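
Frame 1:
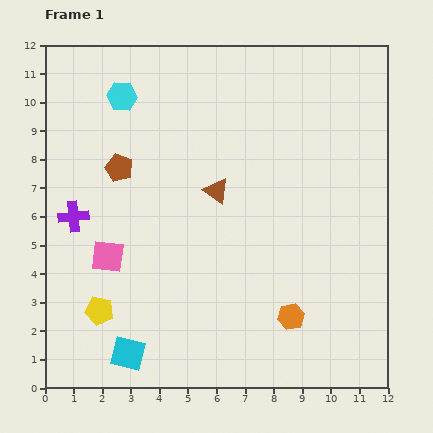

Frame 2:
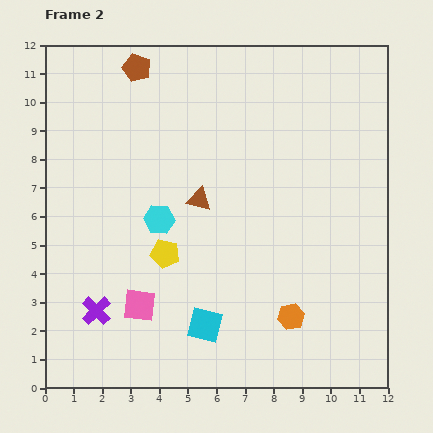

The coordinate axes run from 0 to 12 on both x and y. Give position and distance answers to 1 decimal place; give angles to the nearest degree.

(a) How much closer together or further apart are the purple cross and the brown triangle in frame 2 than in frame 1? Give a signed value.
+0.2

Distance in frame 1: 5.1. Distance in frame 2: 5.3.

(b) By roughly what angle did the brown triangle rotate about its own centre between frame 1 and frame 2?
21° counter-clockwise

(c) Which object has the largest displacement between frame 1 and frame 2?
the cyan hexagon

(moved 4.5; next 3.6)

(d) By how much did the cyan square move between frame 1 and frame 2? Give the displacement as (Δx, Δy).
(2.7, 1.0)

The cyan square was at (2.9, 1.2) in frame 1 and (5.6, 2.2) in frame 2.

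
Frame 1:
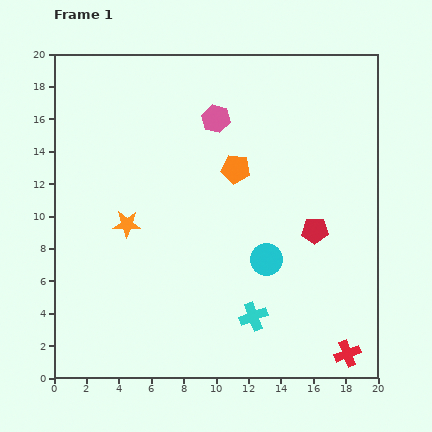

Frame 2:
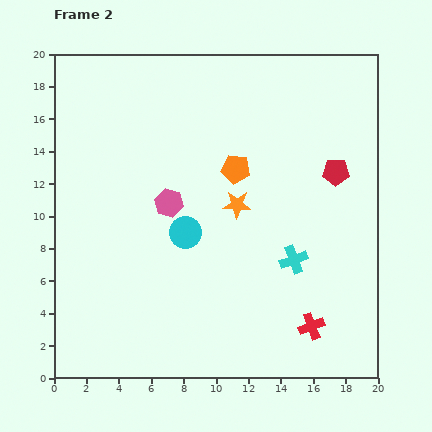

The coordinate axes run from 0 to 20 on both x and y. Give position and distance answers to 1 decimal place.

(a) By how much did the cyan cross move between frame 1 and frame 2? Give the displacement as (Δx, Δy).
(2.5, 3.5)

The cyan cross was at (12.3, 3.8) in frame 1 and (14.8, 7.3) in frame 2.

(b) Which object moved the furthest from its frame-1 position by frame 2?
the orange star

(moved 6.9; next 6.0)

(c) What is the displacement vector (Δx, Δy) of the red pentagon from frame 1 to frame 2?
(1.3, 3.6)

The red pentagon was at (16.1, 9.1) in frame 1 and (17.4, 12.7) in frame 2.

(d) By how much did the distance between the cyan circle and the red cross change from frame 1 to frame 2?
+2.0

Distance in frame 1: 7.7. Distance in frame 2: 9.7.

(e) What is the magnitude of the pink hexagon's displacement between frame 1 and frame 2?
6.0

The pink hexagon moved from (10.0, 16.0) to (7.1, 10.8), a distance of √(2.9² + 5.2²) ≈ 6.0.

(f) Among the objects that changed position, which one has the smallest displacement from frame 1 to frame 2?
the red cross

(moved 2.8)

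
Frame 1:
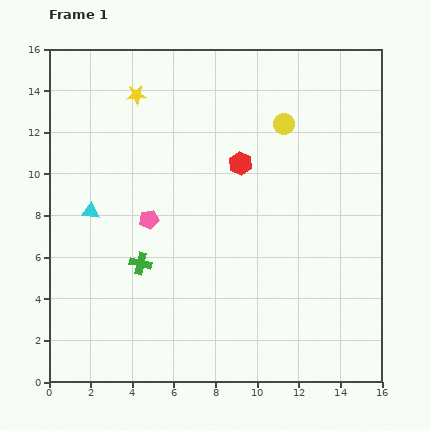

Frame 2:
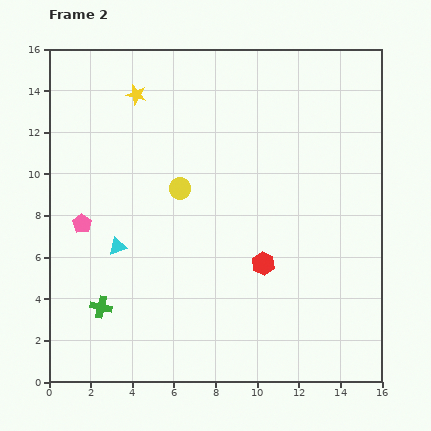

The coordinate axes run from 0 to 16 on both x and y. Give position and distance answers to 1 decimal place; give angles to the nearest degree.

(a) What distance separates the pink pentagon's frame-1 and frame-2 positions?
3.2

The pink pentagon moved from (4.8, 7.8) to (1.6, 7.6), a distance of √(3.2² + 0.2²) ≈ 3.2.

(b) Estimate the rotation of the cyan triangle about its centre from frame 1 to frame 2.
24° counter-clockwise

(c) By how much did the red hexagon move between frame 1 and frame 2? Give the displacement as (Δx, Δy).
(1.1, -4.8)

The red hexagon was at (9.2, 10.5) in frame 1 and (10.3, 5.7) in frame 2.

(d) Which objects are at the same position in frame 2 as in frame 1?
the yellow star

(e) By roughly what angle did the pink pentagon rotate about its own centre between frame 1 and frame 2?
26° counter-clockwise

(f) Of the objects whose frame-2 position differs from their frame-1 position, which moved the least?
the cyan triangle

(moved 2.1)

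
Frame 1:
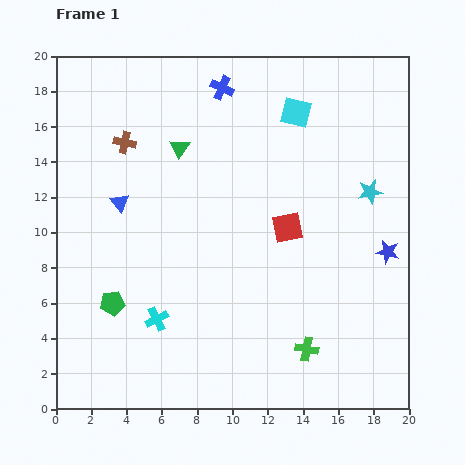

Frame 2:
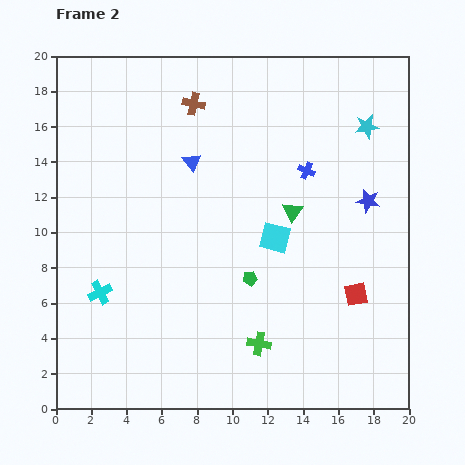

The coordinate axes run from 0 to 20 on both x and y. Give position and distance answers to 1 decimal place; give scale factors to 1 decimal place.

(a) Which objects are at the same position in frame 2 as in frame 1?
none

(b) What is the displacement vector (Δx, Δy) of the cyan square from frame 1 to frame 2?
(-1.2, -7.1)

The cyan square was at (13.6, 16.8) in frame 1 and (12.4, 9.7) in frame 2.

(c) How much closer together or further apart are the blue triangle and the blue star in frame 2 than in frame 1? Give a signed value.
-5.3

Distance in frame 1: 15.5. Distance in frame 2: 10.2.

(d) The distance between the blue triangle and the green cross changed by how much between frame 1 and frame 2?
-2.5

Distance in frame 1: 13.5. Distance in frame 2: 11.0.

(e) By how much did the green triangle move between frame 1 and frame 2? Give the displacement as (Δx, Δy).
(6.4, -3.6)

The green triangle was at (7.0, 14.8) in frame 1 and (13.4, 11.2) in frame 2.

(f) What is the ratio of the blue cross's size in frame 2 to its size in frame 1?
0.7×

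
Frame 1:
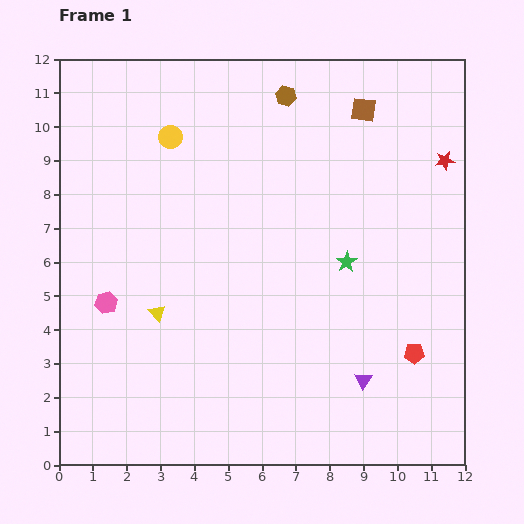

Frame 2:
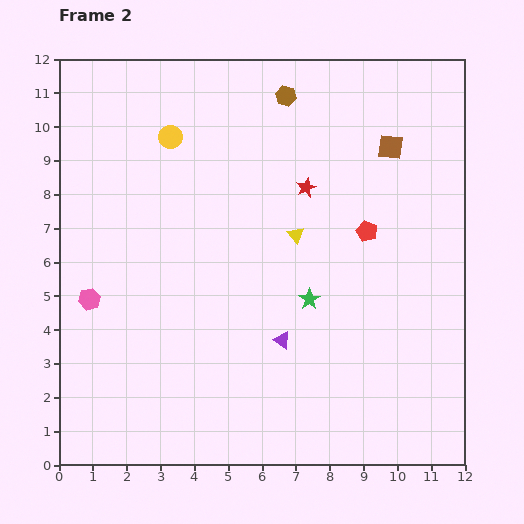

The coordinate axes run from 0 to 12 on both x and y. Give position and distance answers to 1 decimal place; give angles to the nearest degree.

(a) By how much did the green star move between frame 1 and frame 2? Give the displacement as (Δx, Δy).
(-1.1, -1.1)

The green star was at (8.5, 6.0) in frame 1 and (7.4, 4.9) in frame 2.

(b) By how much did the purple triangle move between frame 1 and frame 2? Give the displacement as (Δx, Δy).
(-2.4, 1.2)

The purple triangle was at (9.0, 2.5) in frame 1 and (6.6, 3.7) in frame 2.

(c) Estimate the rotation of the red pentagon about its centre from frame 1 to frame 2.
25° clockwise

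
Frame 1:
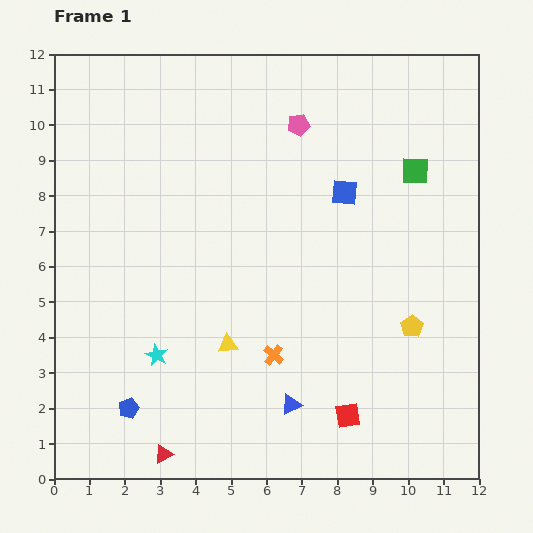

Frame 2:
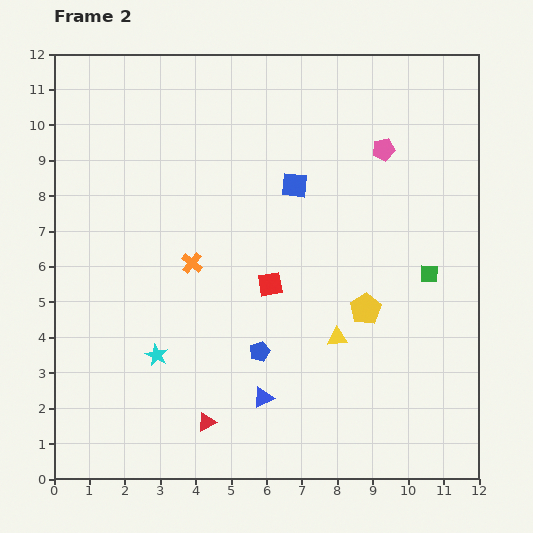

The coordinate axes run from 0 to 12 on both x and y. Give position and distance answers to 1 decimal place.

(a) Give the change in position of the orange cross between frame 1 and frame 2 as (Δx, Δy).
(-2.3, 2.6)

The orange cross was at (6.2, 3.5) in frame 1 and (3.9, 6.1) in frame 2.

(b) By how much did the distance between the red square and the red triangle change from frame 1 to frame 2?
-1.0

Distance in frame 1: 5.3. Distance in frame 2: 4.3.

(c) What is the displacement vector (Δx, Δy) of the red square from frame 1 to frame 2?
(-2.2, 3.7)

The red square was at (8.3, 1.8) in frame 1 and (6.1, 5.5) in frame 2.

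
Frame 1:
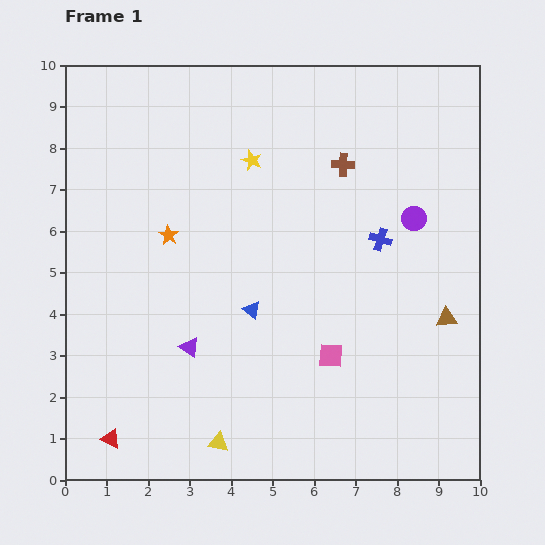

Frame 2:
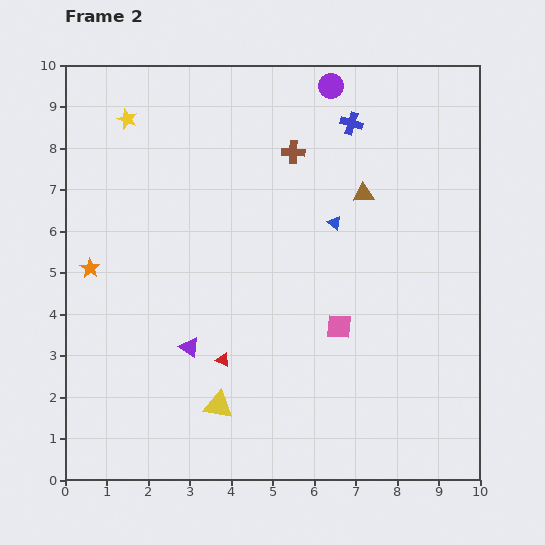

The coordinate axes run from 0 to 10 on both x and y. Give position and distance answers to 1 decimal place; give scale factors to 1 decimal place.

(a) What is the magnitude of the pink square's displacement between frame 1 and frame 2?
0.7

The pink square moved from (6.4, 3.0) to (6.6, 3.7), a distance of √(0.2² + 0.7²) ≈ 0.7.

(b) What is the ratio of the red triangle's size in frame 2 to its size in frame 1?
0.7×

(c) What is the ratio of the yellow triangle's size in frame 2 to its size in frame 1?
1.5×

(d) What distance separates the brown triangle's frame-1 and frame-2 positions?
3.6

The brown triangle moved from (9.2, 3.9) to (7.2, 6.9), a distance of √(2.0² + 3.0²) ≈ 3.6.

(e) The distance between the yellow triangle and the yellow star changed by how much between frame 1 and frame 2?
+0.4

Distance in frame 1: 6.8. Distance in frame 2: 7.2.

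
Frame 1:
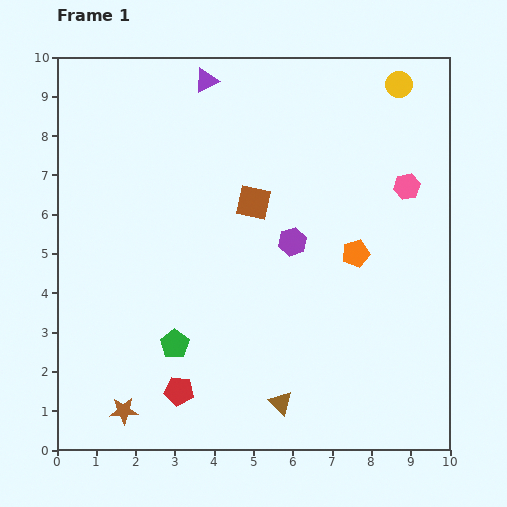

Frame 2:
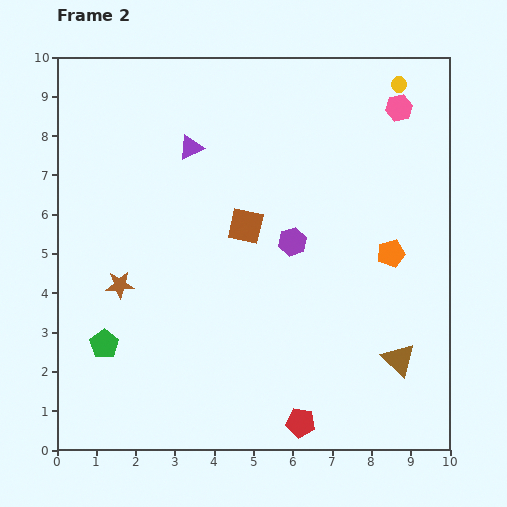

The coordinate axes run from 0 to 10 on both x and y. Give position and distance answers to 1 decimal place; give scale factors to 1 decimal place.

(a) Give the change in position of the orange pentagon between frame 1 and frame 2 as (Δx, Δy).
(0.9, 0.0)

The orange pentagon was at (7.6, 5.0) in frame 1 and (8.5, 5.0) in frame 2.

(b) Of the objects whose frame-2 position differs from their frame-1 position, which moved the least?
the brown square

(moved 0.6)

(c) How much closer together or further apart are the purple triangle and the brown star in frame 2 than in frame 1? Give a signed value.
-4.8

Distance in frame 1: 8.7. Distance in frame 2: 3.9.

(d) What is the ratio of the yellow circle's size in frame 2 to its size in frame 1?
0.6×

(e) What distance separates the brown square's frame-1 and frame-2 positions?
0.6

The brown square moved from (5.0, 6.3) to (4.8, 5.7), a distance of √(0.2² + 0.6²) ≈ 0.6.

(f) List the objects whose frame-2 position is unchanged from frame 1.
the yellow circle, the purple hexagon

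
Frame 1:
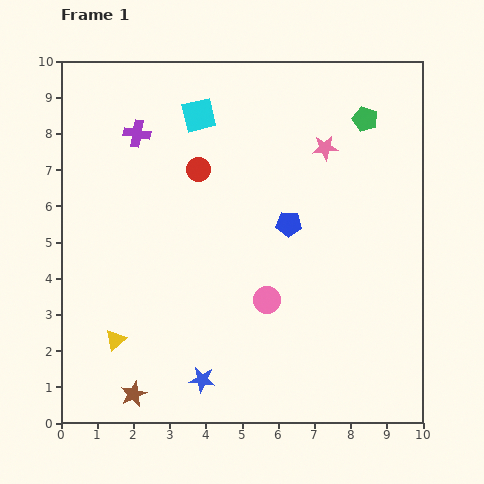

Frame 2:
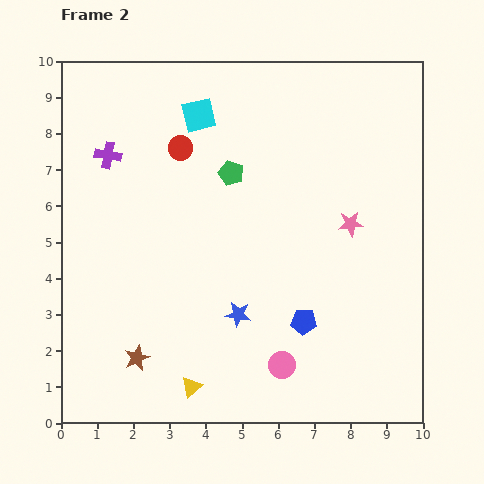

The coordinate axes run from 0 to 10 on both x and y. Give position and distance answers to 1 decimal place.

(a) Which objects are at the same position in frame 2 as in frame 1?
the cyan square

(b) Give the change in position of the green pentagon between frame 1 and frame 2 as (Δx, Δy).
(-3.7, -1.5)

The green pentagon was at (8.4, 8.4) in frame 1 and (4.7, 6.9) in frame 2.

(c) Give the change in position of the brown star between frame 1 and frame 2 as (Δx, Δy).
(0.1, 1.0)

The brown star was at (2.0, 0.8) in frame 1 and (2.1, 1.8) in frame 2.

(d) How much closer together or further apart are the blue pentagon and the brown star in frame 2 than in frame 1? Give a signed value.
-1.7

Distance in frame 1: 6.4. Distance in frame 2: 4.7.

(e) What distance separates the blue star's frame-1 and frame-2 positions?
2.1

The blue star moved from (3.9, 1.2) to (4.9, 3.0), a distance of √(1.0² + 1.8²) ≈ 2.1.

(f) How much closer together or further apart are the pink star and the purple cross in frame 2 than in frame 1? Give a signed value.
+1.8

Distance in frame 1: 5.2. Distance in frame 2: 7.0.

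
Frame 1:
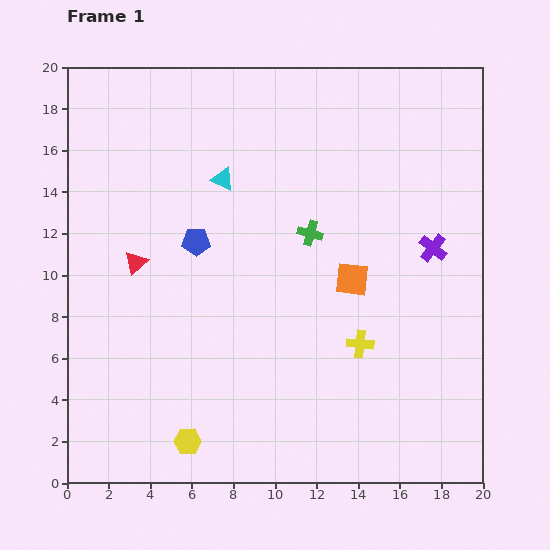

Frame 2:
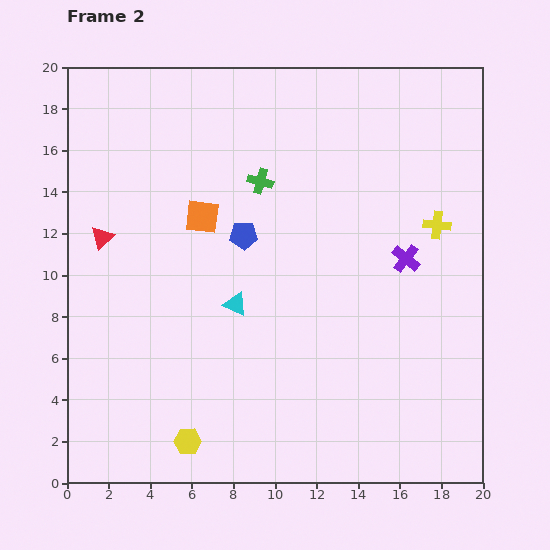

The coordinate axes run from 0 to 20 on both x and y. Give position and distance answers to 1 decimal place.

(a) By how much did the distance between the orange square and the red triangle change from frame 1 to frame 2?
-5.5

Distance in frame 1: 10.4. Distance in frame 2: 4.9.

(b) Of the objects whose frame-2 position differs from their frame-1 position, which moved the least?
the purple cross

(moved 1.4)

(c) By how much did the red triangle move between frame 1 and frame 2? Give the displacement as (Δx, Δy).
(-1.6, 1.2)

The red triangle was at (3.3, 10.6) in frame 1 and (1.7, 11.8) in frame 2.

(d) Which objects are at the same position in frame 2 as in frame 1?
the yellow hexagon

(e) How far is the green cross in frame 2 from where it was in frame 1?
3.5

The green cross moved from (11.7, 12.0) to (9.3, 14.5), a distance of √(2.4² + 2.5²) ≈ 3.5.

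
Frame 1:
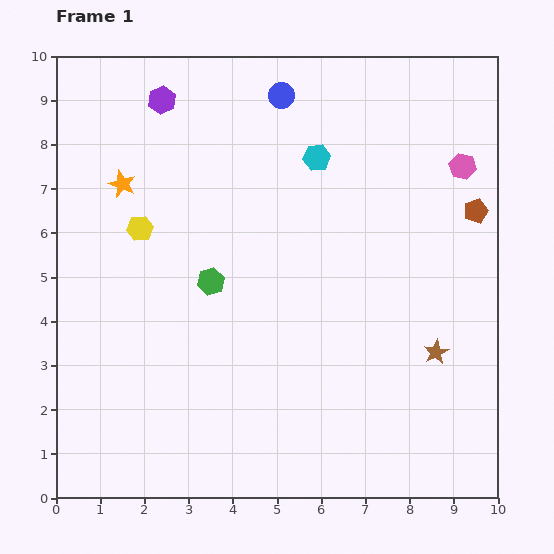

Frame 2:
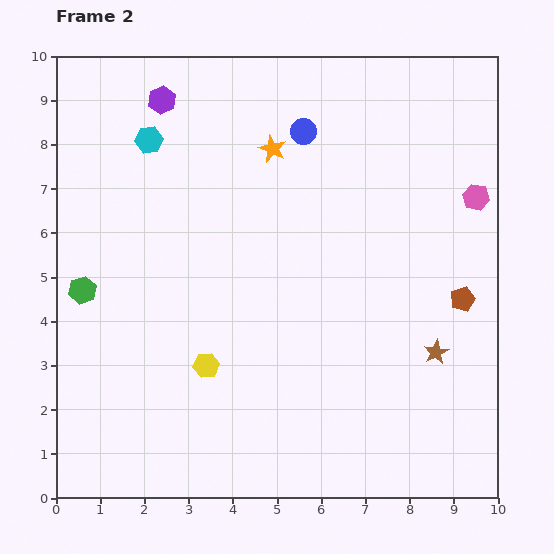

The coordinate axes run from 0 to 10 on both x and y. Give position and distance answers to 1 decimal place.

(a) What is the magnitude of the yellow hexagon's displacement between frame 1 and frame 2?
3.4

The yellow hexagon moved from (1.9, 6.1) to (3.4, 3.0), a distance of √(1.5² + 3.1²) ≈ 3.4.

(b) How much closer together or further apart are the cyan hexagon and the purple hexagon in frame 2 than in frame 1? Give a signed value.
-2.8

Distance in frame 1: 3.7. Distance in frame 2: 0.9.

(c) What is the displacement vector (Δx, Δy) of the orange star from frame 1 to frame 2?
(3.4, 0.8)

The orange star was at (1.5, 7.1) in frame 1 and (4.9, 7.9) in frame 2.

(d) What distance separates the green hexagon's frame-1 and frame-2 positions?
2.9

The green hexagon moved from (3.5, 4.9) to (0.6, 4.7), a distance of √(2.9² + 0.2²) ≈ 2.9.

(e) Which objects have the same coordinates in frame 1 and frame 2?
the purple hexagon, the brown star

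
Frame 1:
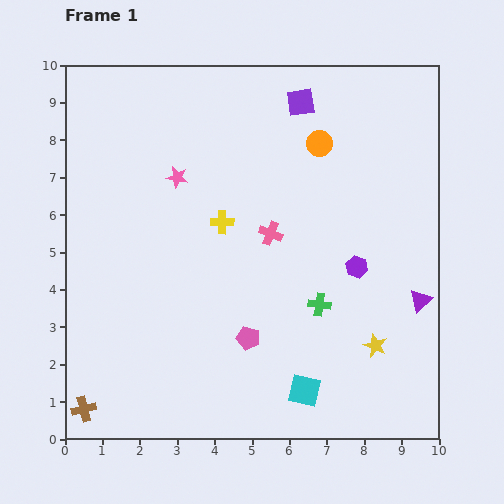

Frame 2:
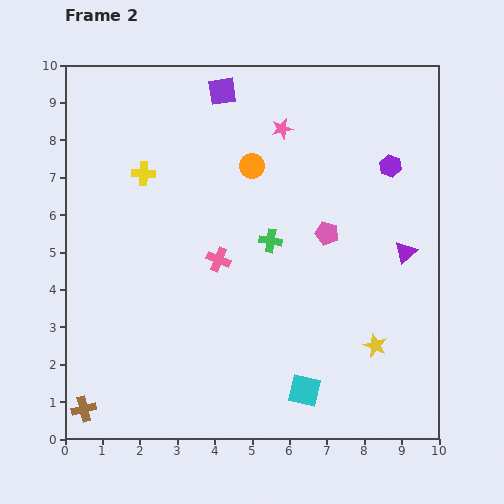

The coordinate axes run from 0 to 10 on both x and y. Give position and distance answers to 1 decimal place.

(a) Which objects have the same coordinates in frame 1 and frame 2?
the brown cross, the cyan square, the yellow star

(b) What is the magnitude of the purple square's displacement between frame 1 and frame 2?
2.1

The purple square moved from (6.3, 9.0) to (4.2, 9.3), a distance of √(2.1² + 0.3²) ≈ 2.1.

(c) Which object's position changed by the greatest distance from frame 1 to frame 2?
the pink pentagon

(moved 3.5; next 3.1)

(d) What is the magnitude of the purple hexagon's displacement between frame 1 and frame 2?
2.8

The purple hexagon moved from (7.8, 4.6) to (8.7, 7.3), a distance of √(0.9² + 2.7²) ≈ 2.8.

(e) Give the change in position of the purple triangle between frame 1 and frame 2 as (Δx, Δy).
(-0.4, 1.3)

The purple triangle was at (9.5, 3.7) in frame 1 and (9.1, 5.0) in frame 2.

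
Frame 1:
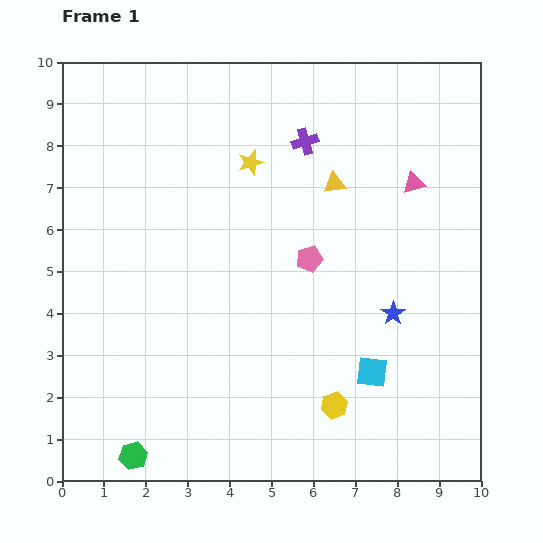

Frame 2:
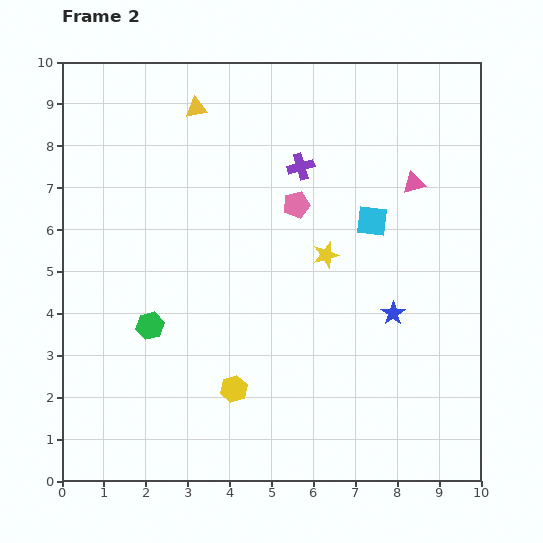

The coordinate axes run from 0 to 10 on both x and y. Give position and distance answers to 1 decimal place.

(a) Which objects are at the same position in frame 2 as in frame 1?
the blue star, the pink triangle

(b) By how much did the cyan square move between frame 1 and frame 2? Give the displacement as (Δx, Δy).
(0.0, 3.6)

The cyan square was at (7.4, 2.6) in frame 1 and (7.4, 6.2) in frame 2.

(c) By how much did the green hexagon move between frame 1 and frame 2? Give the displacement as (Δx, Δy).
(0.4, 3.1)

The green hexagon was at (1.7, 0.6) in frame 1 and (2.1, 3.7) in frame 2.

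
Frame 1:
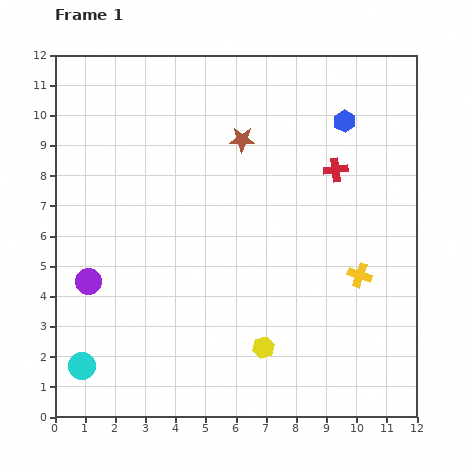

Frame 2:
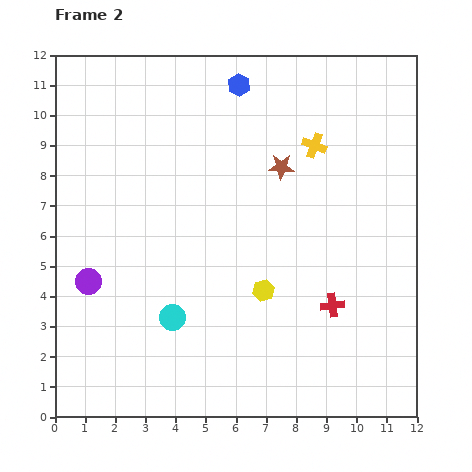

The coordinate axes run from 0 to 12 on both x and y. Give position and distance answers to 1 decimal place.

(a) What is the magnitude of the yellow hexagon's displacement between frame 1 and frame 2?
1.9

The yellow hexagon moved from (6.9, 2.3) to (6.9, 4.2), a distance of √(0.0² + 1.9²) ≈ 1.9.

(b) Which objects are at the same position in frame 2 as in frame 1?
the purple circle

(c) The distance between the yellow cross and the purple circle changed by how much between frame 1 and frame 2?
-0.3

Distance in frame 1: 9.0. Distance in frame 2: 8.7.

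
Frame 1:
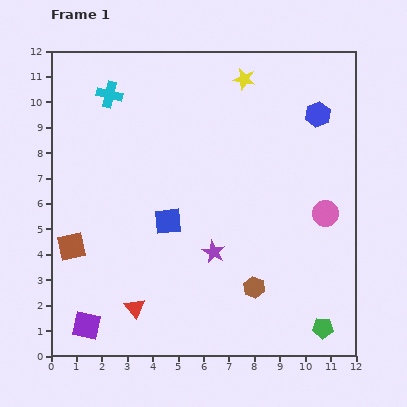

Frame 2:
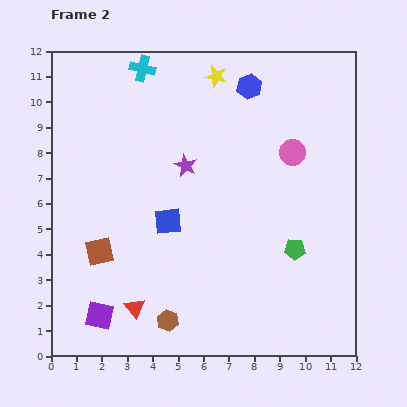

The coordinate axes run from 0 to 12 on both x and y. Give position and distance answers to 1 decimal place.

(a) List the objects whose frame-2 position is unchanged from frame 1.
the red triangle, the blue square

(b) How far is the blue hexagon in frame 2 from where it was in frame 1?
2.9

The blue hexagon moved from (10.5, 9.5) to (7.8, 10.6), a distance of √(2.7² + 1.1²) ≈ 2.9.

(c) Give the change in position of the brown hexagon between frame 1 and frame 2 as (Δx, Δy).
(-3.4, -1.3)

The brown hexagon was at (8.0, 2.7) in frame 1 and (4.6, 1.4) in frame 2.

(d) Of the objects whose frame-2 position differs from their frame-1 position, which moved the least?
the purple square

(moved 0.6)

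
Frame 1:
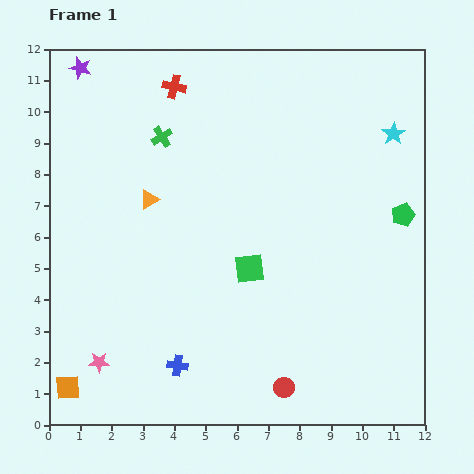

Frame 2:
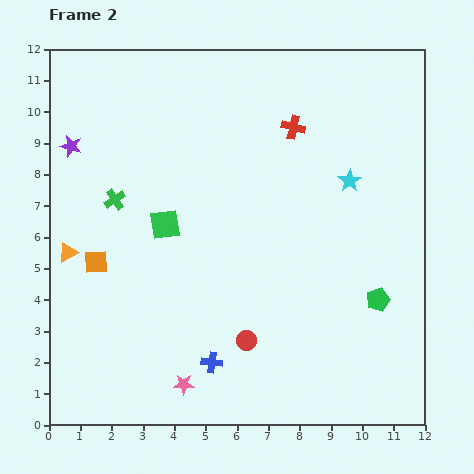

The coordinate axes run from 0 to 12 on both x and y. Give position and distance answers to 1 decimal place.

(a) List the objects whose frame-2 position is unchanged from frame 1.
none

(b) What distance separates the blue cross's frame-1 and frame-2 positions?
1.1

The blue cross moved from (4.1, 1.9) to (5.2, 2.0), a distance of √(1.1² + 0.1²) ≈ 1.1.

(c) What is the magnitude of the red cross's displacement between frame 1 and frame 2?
4.0

The red cross moved from (4.0, 10.8) to (7.8, 9.5), a distance of √(3.8² + 1.3²) ≈ 4.0.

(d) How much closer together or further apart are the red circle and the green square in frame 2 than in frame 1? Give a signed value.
+0.5

Distance in frame 1: 4.0. Distance in frame 2: 4.5.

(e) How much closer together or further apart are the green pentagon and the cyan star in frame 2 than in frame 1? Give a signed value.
+1.3

Distance in frame 1: 2.6. Distance in frame 2: 3.9.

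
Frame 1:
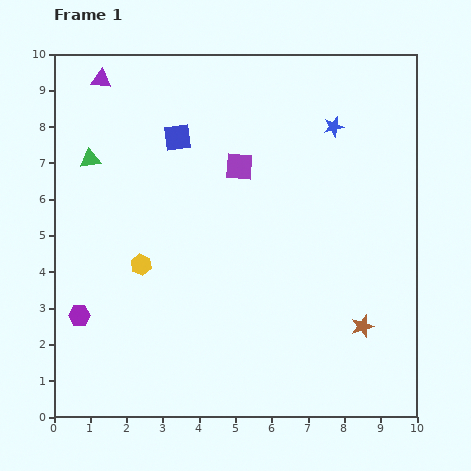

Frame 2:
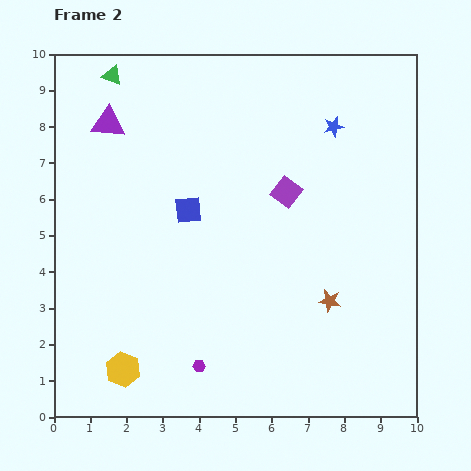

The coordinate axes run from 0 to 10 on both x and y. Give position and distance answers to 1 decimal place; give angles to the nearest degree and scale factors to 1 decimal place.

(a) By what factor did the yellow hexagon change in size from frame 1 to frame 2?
1.7×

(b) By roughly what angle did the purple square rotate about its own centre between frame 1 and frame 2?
34° clockwise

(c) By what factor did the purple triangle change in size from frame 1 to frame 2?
1.7×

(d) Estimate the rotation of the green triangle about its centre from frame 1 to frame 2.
29° clockwise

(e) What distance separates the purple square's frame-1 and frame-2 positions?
1.5

The purple square moved from (5.1, 6.9) to (6.4, 6.2), a distance of √(1.3² + 0.7²) ≈ 1.5.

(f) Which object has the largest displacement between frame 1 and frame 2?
the purple hexagon

(moved 3.6; next 2.9)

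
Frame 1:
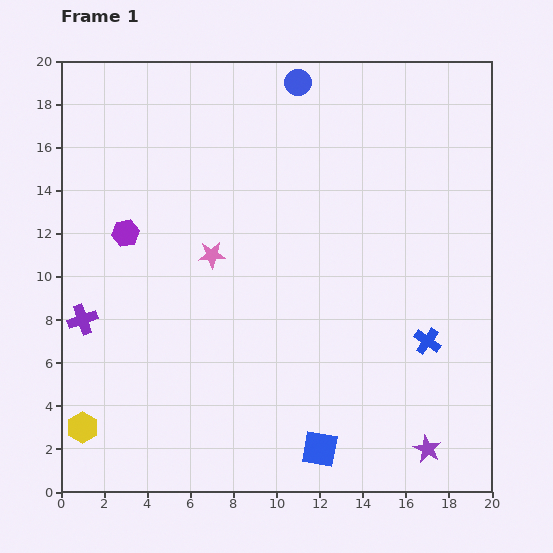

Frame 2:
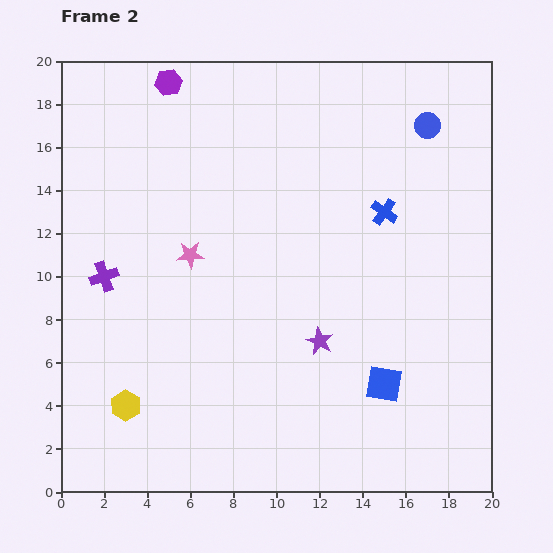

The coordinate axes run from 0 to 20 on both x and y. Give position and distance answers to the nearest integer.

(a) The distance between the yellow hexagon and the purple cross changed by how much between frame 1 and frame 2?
+1

Distance in frame 1: 5. Distance in frame 2: 6.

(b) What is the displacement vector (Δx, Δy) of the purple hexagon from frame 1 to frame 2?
(2, 7)

The purple hexagon was at (3, 12) in frame 1 and (5, 19) in frame 2.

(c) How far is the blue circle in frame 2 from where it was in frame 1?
6

The blue circle moved from (11, 19) to (17, 17), a distance of √(6² + 2²) ≈ 6.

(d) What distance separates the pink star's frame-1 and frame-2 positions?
1

The pink star moved from (7, 11) to (6, 11), a distance of √(1² + 0²) ≈ 1.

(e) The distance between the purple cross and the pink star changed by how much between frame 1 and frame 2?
-3

Distance in frame 1: 7. Distance in frame 2: 4.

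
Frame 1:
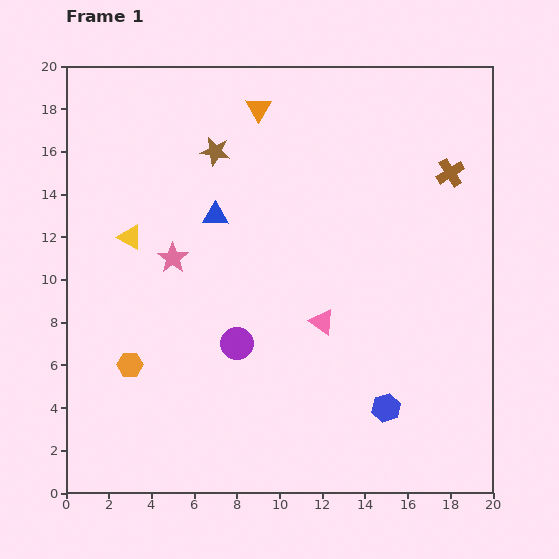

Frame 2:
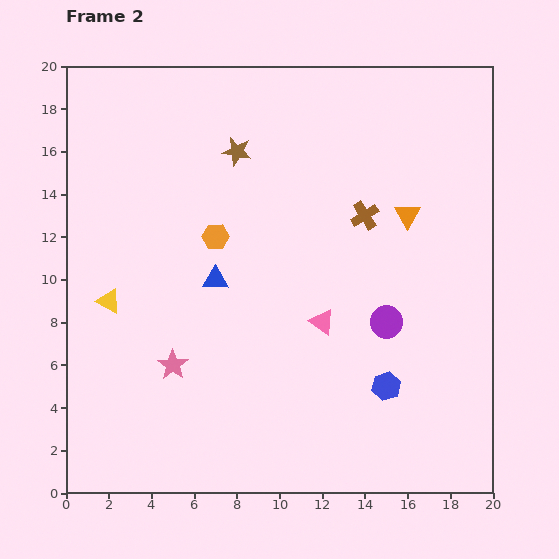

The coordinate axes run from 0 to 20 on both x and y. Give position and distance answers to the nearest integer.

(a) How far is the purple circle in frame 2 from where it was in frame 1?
7

The purple circle moved from (8, 7) to (15, 8), a distance of √(7² + 1²) ≈ 7.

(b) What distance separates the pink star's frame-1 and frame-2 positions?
5

The pink star moved from (5, 11) to (5, 6), a distance of √(0² + 5²) ≈ 5.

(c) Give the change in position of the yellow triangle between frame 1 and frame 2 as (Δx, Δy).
(-1, -3)

The yellow triangle was at (3, 12) in frame 1 and (2, 9) in frame 2.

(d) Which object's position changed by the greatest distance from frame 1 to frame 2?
the orange triangle

(moved 9; next 7)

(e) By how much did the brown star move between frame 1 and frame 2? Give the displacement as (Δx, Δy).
(1, 0)

The brown star was at (7, 16) in frame 1 and (8, 16) in frame 2.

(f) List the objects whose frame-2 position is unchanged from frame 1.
the pink triangle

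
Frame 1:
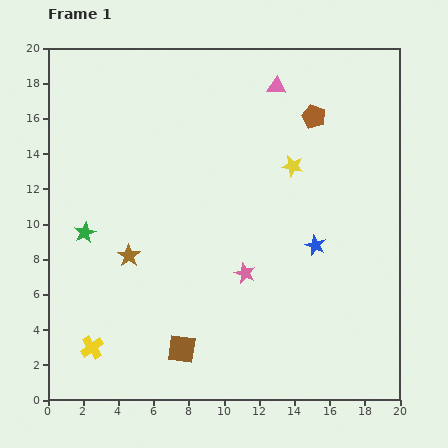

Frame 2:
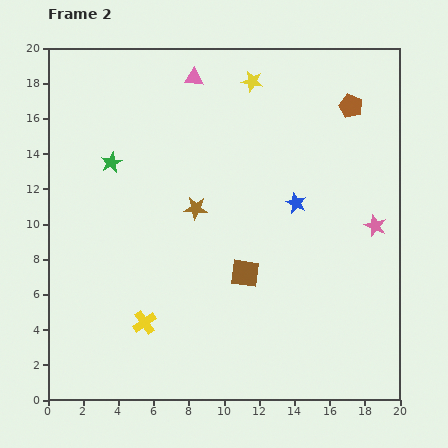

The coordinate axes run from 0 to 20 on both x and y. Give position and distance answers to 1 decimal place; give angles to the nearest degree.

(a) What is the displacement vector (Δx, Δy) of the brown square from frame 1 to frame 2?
(3.6, 4.3)

The brown square was at (7.6, 2.9) in frame 1 and (11.2, 7.2) in frame 2.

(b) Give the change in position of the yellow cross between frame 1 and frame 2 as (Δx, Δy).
(3.0, 1.4)

The yellow cross was at (2.5, 3.0) in frame 1 and (5.5, 4.4) in frame 2.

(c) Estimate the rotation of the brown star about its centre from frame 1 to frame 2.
30° counter-clockwise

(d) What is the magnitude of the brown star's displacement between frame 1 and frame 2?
4.7

The brown star moved from (4.6, 8.2) to (8.4, 10.9), a distance of √(3.8² + 2.7²) ≈ 4.7.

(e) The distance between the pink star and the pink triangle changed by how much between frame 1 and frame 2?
+2.5

Distance in frame 1: 10.8. Distance in frame 2: 13.3.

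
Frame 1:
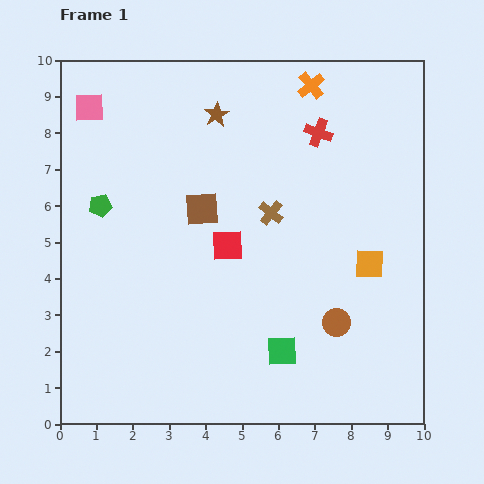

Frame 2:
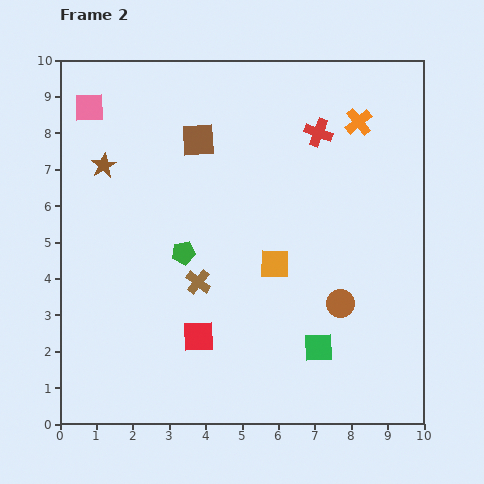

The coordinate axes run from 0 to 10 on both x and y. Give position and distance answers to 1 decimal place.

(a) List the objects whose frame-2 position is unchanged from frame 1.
the red cross, the pink square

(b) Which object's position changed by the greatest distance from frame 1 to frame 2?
the brown star

(moved 3.4; next 2.8)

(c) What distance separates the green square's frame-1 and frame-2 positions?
1.0

The green square moved from (6.1, 2.0) to (7.1, 2.1), a distance of √(1.0² + 0.1²) ≈ 1.0.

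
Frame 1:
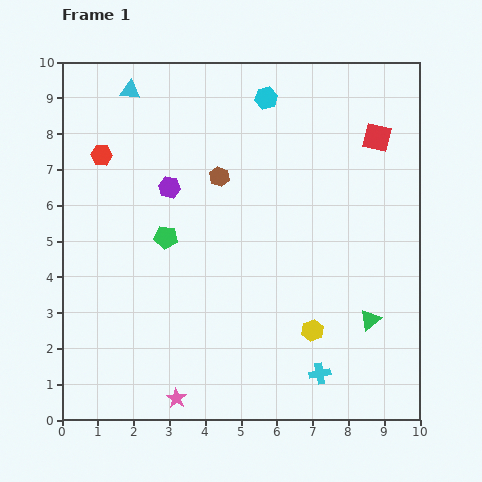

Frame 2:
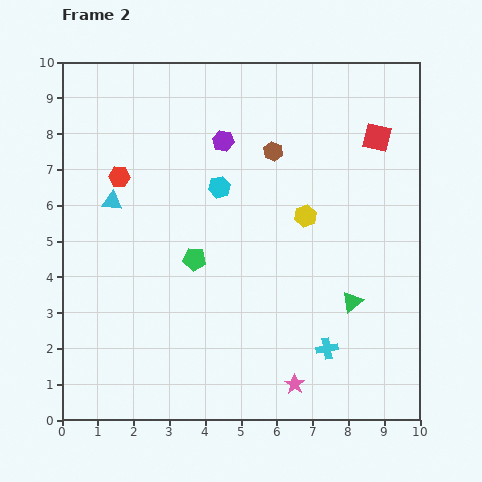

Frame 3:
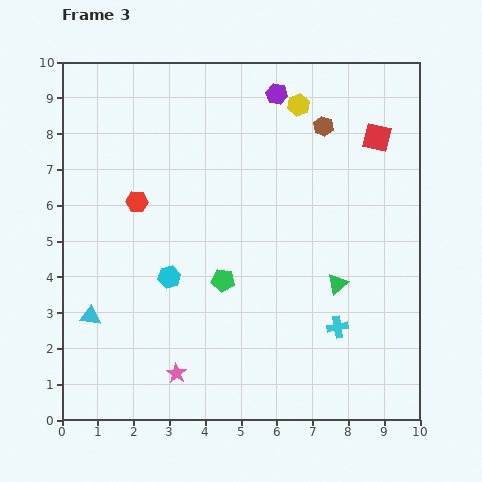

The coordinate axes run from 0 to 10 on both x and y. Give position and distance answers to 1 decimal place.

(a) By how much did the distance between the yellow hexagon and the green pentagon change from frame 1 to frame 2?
-1.6

Distance in frame 1: 4.9. Distance in frame 2: 3.3.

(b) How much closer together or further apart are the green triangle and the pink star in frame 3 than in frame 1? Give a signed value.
-0.7

Distance in frame 1: 5.8. Distance in frame 3: 5.1.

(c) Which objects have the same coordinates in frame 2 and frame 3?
the red square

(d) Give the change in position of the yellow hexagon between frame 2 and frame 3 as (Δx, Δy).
(-0.2, 3.1)

The yellow hexagon was at (6.8, 5.7) in frame 2 and (6.6, 8.8) in frame 3.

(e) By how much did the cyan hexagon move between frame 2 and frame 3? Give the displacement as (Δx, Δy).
(-1.4, -2.5)

The cyan hexagon was at (4.4, 6.5) in frame 2 and (3.0, 4.0) in frame 3.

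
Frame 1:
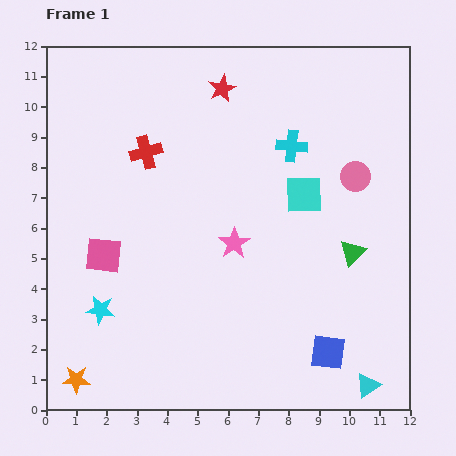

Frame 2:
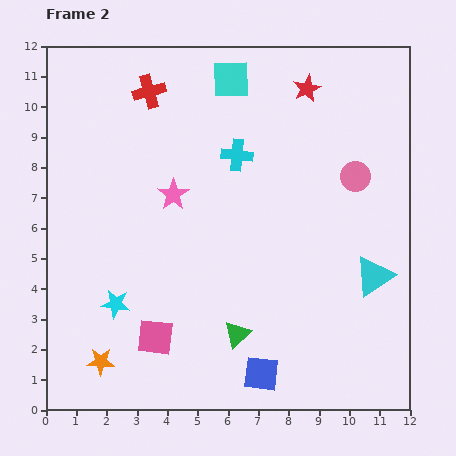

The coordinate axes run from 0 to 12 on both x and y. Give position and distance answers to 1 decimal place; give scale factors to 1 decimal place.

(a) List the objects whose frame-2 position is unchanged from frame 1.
the pink circle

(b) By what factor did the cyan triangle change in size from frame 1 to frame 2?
1.6×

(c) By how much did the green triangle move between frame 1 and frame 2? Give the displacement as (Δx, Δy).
(-3.8, -2.7)

The green triangle was at (10.1, 5.2) in frame 1 and (6.3, 2.5) in frame 2.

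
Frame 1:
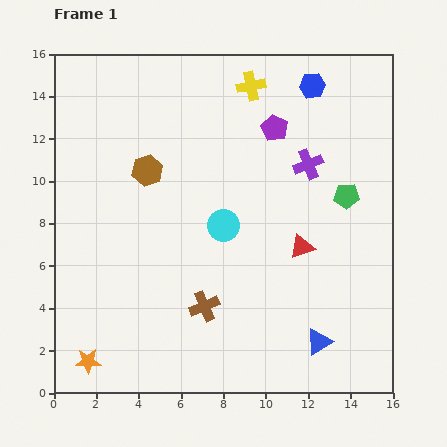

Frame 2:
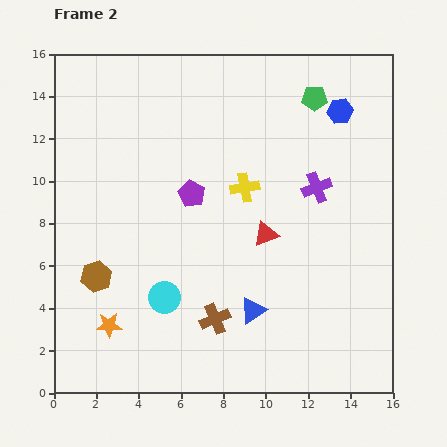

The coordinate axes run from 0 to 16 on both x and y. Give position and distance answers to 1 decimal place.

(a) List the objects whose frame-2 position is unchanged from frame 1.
none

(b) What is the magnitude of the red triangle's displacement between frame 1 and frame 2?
1.8

The red triangle moved from (11.7, 6.9) to (10.0, 7.5), a distance of √(1.7² + 0.6²) ≈ 1.8.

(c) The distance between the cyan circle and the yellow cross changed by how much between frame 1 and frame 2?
-0.3

Distance in frame 1: 6.7. Distance in frame 2: 6.4.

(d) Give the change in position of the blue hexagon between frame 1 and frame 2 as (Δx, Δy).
(1.3, -1.2)

The blue hexagon was at (12.2, 14.5) in frame 1 and (13.5, 13.3) in frame 2.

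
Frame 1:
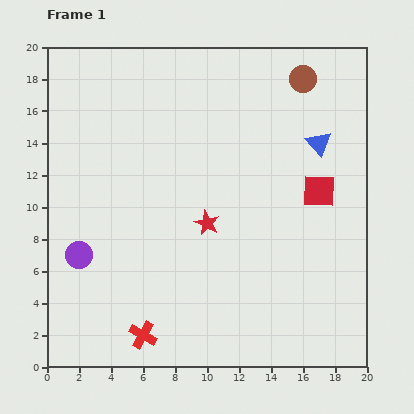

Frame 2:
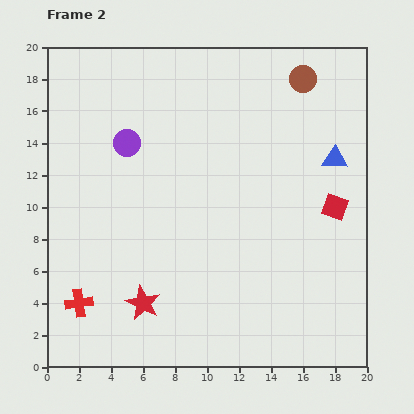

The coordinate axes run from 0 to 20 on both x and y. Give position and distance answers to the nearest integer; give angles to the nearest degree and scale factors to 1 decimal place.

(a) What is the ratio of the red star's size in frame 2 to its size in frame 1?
1.4×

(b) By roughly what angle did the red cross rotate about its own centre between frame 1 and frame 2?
38° counter-clockwise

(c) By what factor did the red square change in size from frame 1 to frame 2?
0.7×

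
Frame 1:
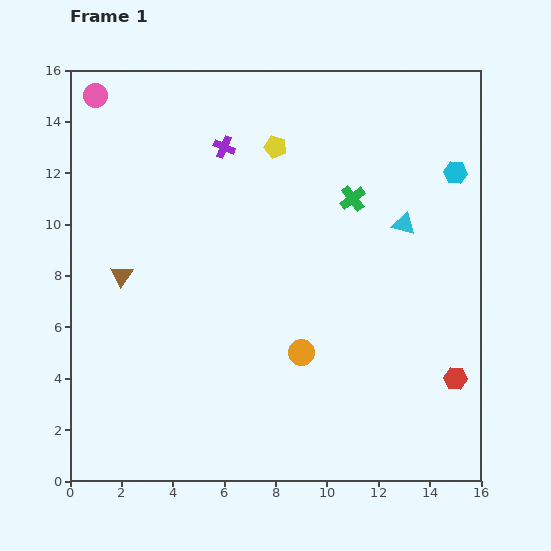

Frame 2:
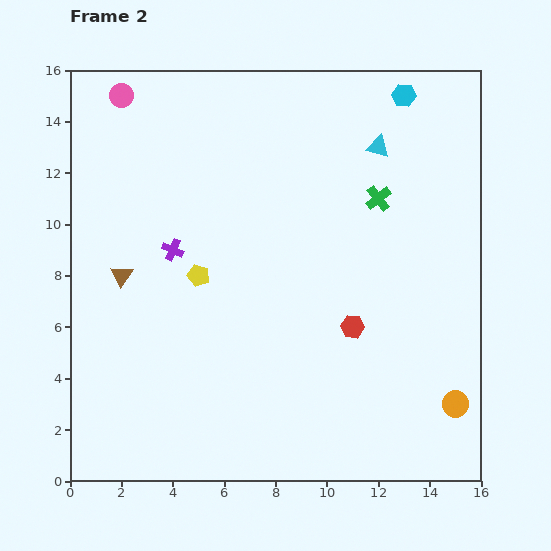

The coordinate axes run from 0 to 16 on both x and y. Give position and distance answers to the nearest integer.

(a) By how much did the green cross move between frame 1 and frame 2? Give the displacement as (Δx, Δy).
(1, 0)

The green cross was at (11, 11) in frame 1 and (12, 11) in frame 2.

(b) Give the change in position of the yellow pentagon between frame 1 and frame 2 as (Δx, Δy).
(-3, -5)

The yellow pentagon was at (8, 13) in frame 1 and (5, 8) in frame 2.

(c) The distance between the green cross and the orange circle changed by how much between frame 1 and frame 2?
+3

Distance in frame 1: 6. Distance in frame 2: 9.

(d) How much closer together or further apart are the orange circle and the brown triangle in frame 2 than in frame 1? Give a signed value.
+6

Distance in frame 1: 8. Distance in frame 2: 14.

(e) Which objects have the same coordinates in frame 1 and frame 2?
the brown triangle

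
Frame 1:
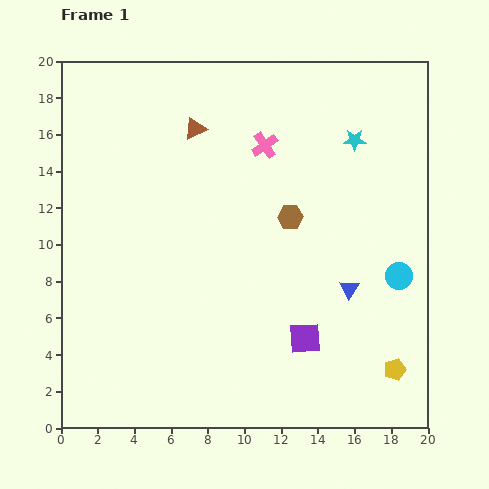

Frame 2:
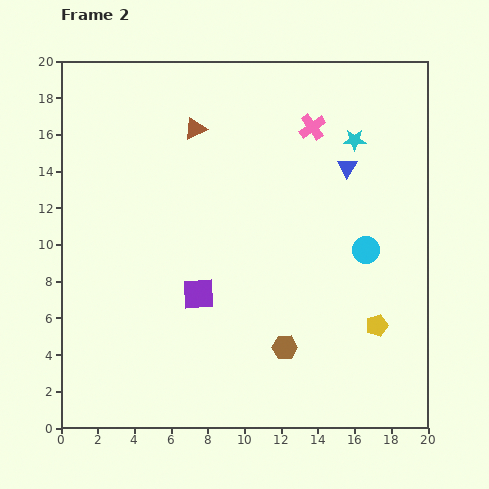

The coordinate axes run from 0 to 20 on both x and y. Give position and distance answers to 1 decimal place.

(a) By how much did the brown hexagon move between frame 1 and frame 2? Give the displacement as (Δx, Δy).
(-0.3, -7.1)

The brown hexagon was at (12.5, 11.5) in frame 1 and (12.2, 4.4) in frame 2.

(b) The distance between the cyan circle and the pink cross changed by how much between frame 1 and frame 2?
-2.9

Distance in frame 1: 10.2. Distance in frame 2: 7.3.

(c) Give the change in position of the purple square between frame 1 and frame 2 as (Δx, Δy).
(-5.8, 2.4)

The purple square was at (13.3, 4.9) in frame 1 and (7.5, 7.3) in frame 2.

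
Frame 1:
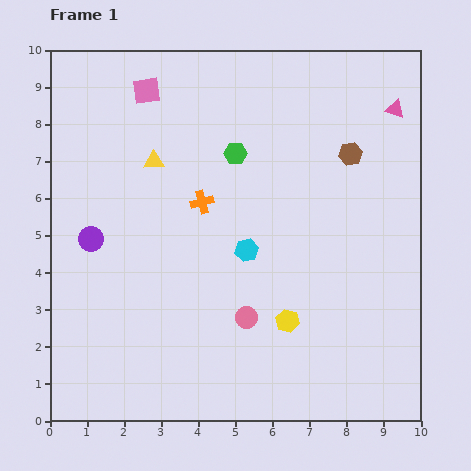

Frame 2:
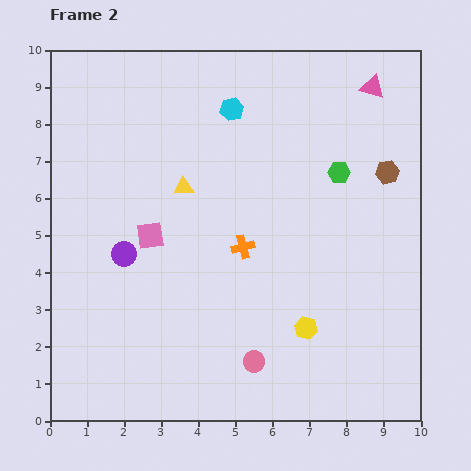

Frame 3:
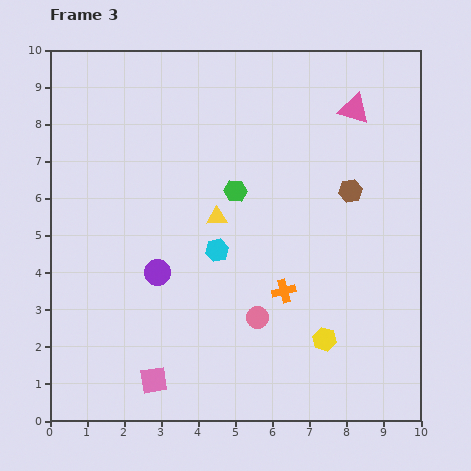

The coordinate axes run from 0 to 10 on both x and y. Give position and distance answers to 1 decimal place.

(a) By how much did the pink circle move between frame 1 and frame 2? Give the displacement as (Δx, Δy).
(0.2, -1.2)

The pink circle was at (5.3, 2.8) in frame 1 and (5.5, 1.6) in frame 2.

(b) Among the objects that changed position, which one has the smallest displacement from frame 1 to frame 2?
the yellow hexagon

(moved 0.5)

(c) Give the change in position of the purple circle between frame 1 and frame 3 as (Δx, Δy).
(1.8, -0.9)

The purple circle was at (1.1, 4.9) in frame 1 and (2.9, 4.0) in frame 3.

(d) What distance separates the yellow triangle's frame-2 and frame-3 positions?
1.2

The yellow triangle moved from (3.6, 6.3) to (4.5, 5.5), a distance of √(0.9² + 0.8²) ≈ 1.2.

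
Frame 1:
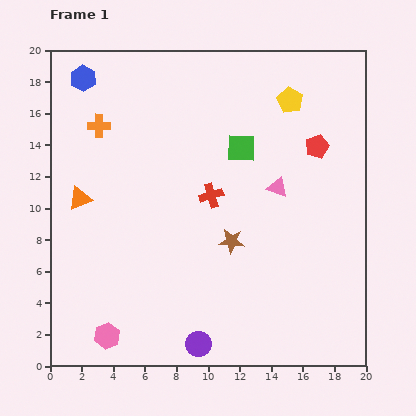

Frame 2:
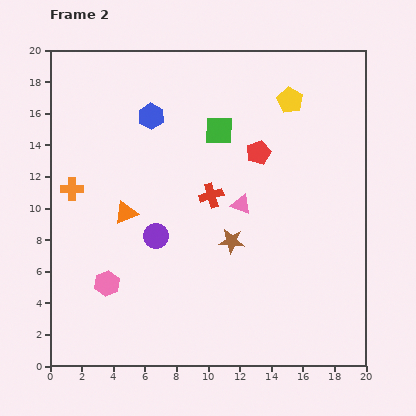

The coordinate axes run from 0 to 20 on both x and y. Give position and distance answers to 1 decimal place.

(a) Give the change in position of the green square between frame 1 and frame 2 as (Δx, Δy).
(-1.4, 1.1)

The green square was at (12.1, 13.8) in frame 1 and (10.7, 14.9) in frame 2.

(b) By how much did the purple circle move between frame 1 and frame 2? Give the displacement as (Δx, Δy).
(-2.7, 6.8)

The purple circle was at (9.4, 1.4) in frame 1 and (6.7, 8.2) in frame 2.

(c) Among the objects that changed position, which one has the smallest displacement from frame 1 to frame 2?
the green square

(moved 1.8)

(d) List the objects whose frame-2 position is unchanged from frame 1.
the brown star, the yellow pentagon, the red cross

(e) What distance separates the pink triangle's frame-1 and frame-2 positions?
2.5

The pink triangle moved from (14.4, 11.3) to (12.1, 10.2), a distance of √(2.3² + 1.1²) ≈ 2.5.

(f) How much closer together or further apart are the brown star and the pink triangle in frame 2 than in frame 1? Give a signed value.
-2.1

Distance in frame 1: 4.5. Distance in frame 2: 2.4.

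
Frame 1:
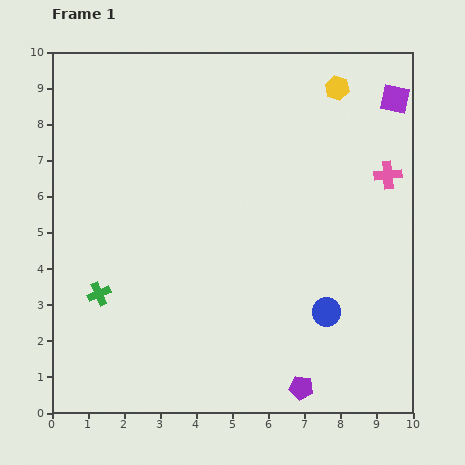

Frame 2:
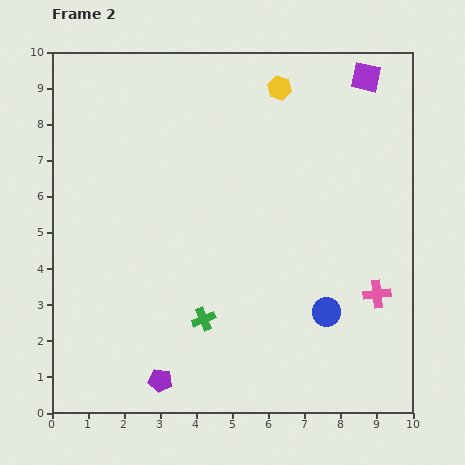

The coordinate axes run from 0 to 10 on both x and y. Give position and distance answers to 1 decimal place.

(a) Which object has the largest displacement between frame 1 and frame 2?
the purple pentagon

(moved 3.9; next 3.3)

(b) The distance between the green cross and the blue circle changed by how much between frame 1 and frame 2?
-2.9

Distance in frame 1: 6.3. Distance in frame 2: 3.4.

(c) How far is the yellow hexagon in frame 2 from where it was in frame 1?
1.6

The yellow hexagon moved from (7.9, 9.0) to (6.3, 9.0), a distance of √(1.6² + 0.0²) ≈ 1.6.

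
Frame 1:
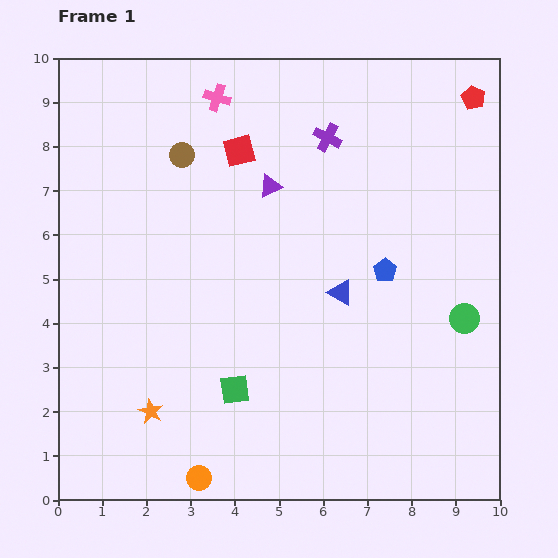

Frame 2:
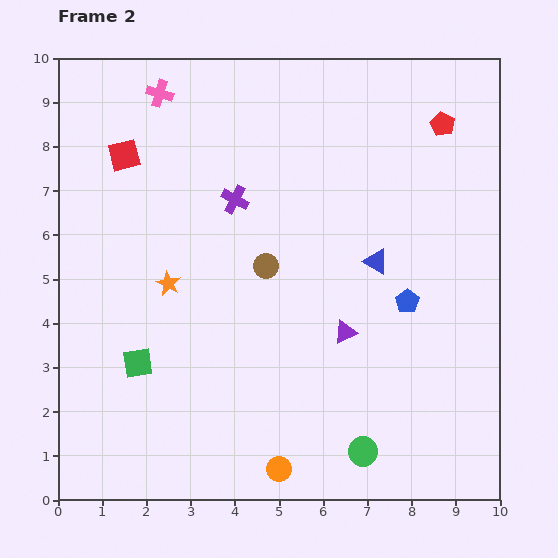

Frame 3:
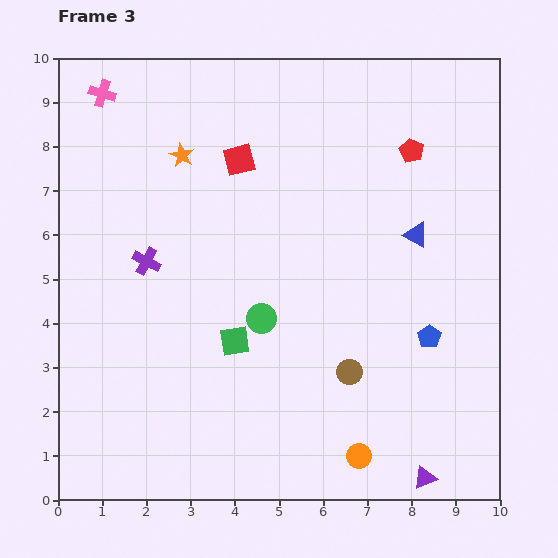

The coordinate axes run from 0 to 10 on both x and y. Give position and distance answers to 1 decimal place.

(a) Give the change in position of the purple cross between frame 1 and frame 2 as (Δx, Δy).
(-2.1, -1.4)

The purple cross was at (6.1, 8.2) in frame 1 and (4.0, 6.8) in frame 2.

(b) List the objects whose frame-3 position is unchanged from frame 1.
none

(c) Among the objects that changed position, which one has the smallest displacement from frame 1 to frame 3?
the red square

(moved 0.2)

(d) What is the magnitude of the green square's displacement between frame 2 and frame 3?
2.3

The green square moved from (1.8, 3.1) to (4.0, 3.6), a distance of √(2.2² + 0.5²) ≈ 2.3.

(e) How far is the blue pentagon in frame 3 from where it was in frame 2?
0.9

The blue pentagon moved from (7.9, 4.5) to (8.4, 3.7), a distance of √(0.5² + 0.8²) ≈ 0.9.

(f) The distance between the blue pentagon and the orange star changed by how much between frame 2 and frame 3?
+1.5

Distance in frame 2: 5.4. Distance in frame 3: 6.9.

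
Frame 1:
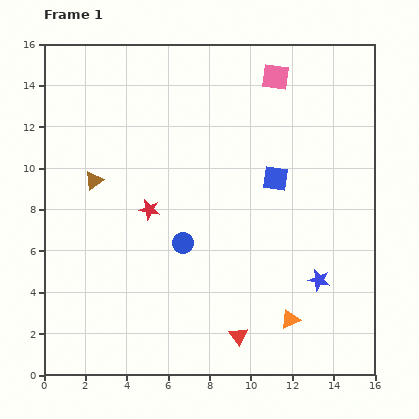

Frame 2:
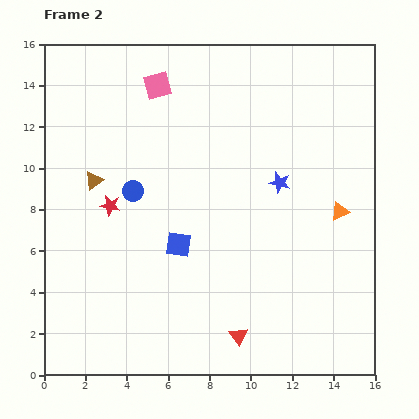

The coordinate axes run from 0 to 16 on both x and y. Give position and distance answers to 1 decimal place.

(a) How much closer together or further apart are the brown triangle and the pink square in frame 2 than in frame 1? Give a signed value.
-4.6

Distance in frame 1: 10.1. Distance in frame 2: 5.5.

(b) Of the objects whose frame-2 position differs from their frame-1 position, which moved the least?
the red star

(moved 1.9)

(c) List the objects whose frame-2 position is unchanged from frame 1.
the brown triangle, the red triangle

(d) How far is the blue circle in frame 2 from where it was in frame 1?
3.5

The blue circle moved from (6.7, 6.4) to (4.3, 8.9), a distance of √(2.4² + 2.5²) ≈ 3.5.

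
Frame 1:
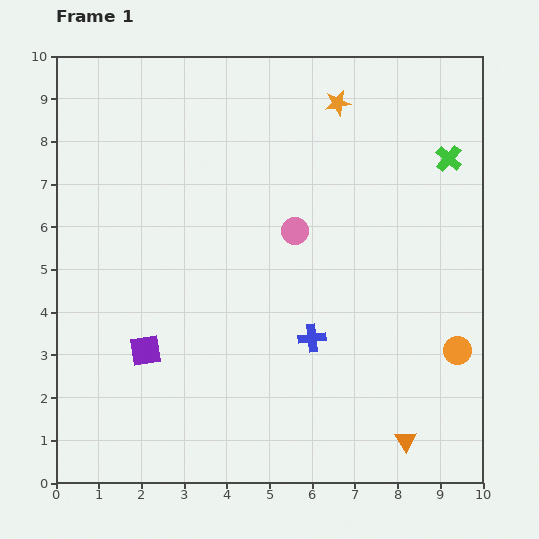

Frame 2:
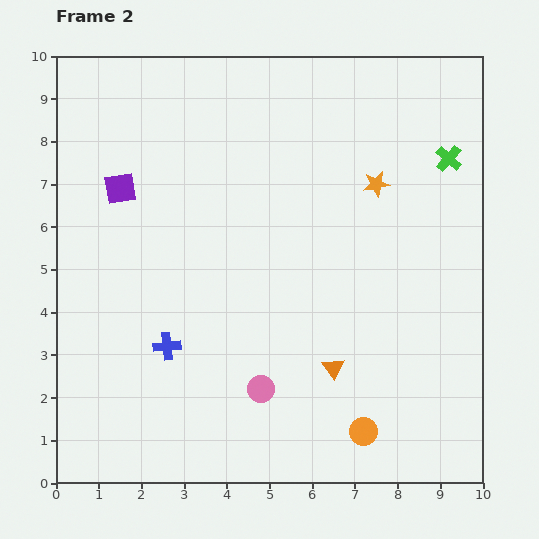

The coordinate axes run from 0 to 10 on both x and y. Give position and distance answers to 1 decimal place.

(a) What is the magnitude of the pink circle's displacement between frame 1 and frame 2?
3.8

The pink circle moved from (5.6, 5.9) to (4.8, 2.2), a distance of √(0.8² + 3.7²) ≈ 3.8.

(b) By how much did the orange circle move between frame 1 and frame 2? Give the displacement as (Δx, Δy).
(-2.2, -1.9)

The orange circle was at (9.4, 3.1) in frame 1 and (7.2, 1.2) in frame 2.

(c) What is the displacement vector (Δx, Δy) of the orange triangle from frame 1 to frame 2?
(-1.7, 1.7)

The orange triangle was at (8.2, 1.0) in frame 1 and (6.5, 2.7) in frame 2.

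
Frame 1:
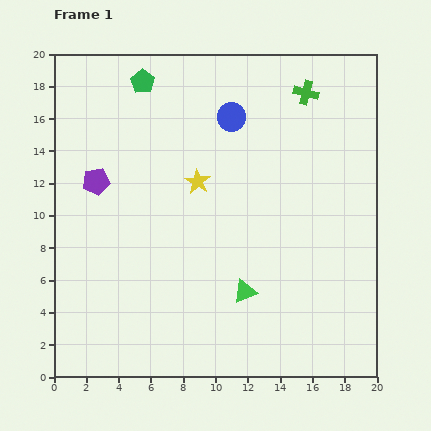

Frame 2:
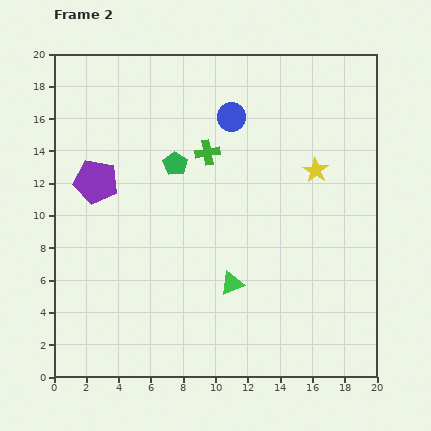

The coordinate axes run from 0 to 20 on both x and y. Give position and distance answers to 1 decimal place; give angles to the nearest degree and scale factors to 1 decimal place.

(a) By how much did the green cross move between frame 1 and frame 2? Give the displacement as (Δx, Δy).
(-6.1, -3.7)

The green cross was at (15.6, 17.6) in frame 1 and (9.5, 13.9) in frame 2.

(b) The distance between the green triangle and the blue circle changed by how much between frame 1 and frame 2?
-0.5

Distance in frame 1: 10.8. Distance in frame 2: 10.3.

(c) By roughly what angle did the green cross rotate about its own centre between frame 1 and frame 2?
25° counter-clockwise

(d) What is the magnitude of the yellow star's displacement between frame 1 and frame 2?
7.3

The yellow star moved from (8.9, 12.1) to (16.2, 12.8), a distance of √(7.3² + 0.7²) ≈ 7.3.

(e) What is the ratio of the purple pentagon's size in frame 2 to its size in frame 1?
1.7×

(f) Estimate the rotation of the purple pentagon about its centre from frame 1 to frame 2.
21° clockwise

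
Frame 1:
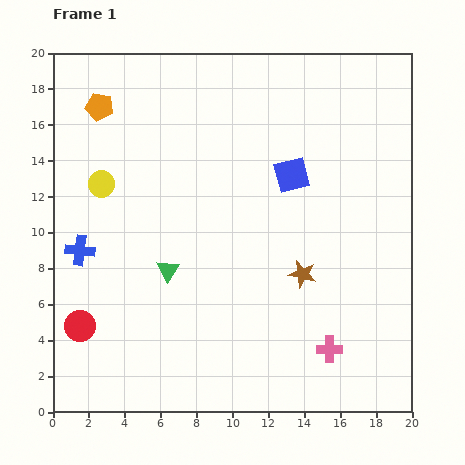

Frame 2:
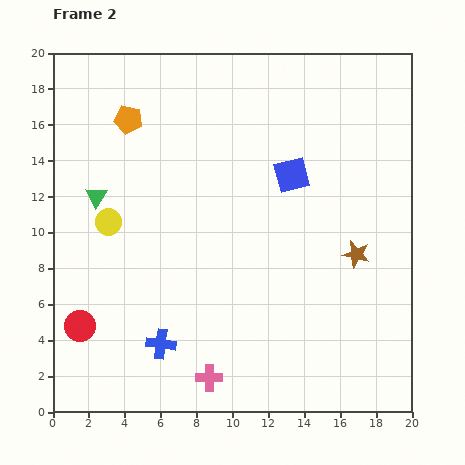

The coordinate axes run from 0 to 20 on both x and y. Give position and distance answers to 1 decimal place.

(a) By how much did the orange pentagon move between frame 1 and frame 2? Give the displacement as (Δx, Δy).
(1.6, -0.7)

The orange pentagon was at (2.6, 17.0) in frame 1 and (4.2, 16.3) in frame 2.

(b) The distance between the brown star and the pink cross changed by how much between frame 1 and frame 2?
+6.2

Distance in frame 1: 4.5. Distance in frame 2: 10.7.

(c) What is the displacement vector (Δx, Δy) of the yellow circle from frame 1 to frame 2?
(0.4, -2.1)

The yellow circle was at (2.7, 12.7) in frame 1 and (3.1, 10.6) in frame 2.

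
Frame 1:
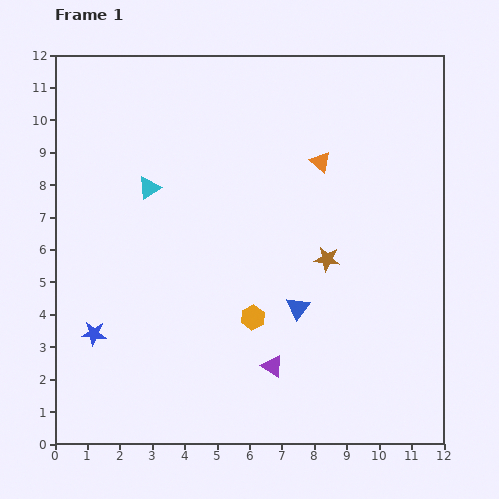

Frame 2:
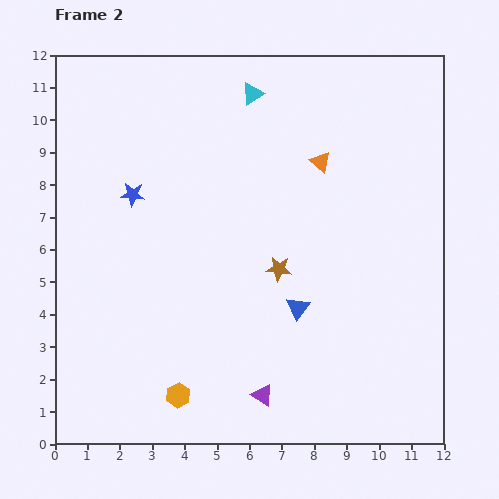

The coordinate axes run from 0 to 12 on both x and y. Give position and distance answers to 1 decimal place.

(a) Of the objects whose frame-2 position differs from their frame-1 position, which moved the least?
the purple triangle

(moved 0.9)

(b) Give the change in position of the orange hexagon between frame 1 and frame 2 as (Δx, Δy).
(-2.3, -2.4)

The orange hexagon was at (6.1, 3.9) in frame 1 and (3.8, 1.5) in frame 2.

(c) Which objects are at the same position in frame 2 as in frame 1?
the blue triangle, the orange triangle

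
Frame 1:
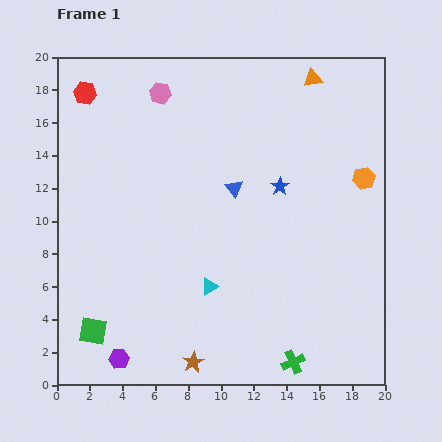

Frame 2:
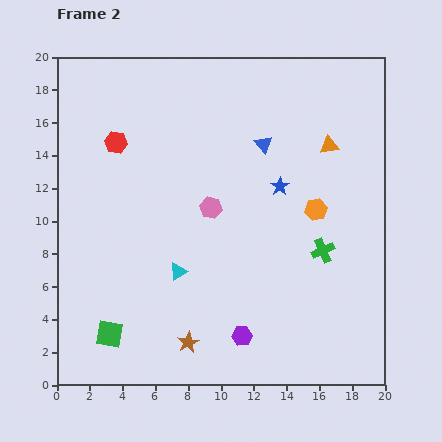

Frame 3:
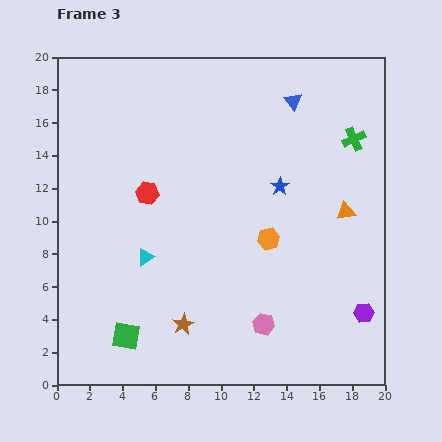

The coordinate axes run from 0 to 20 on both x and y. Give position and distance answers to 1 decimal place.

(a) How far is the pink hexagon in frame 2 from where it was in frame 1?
7.7

The pink hexagon moved from (6.3, 17.8) to (9.4, 10.8), a distance of √(3.1² + 7.0²) ≈ 7.7.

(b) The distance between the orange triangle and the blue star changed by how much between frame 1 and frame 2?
-3.0

Distance in frame 1: 6.9. Distance in frame 2: 3.9.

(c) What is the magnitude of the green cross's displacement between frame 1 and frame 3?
14.1

The green cross moved from (14.4, 1.4) to (18.1, 15.0), a distance of √(3.7² + 13.6²) ≈ 14.1.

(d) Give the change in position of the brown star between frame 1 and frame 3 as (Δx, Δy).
(-0.6, 2.3)

The brown star was at (8.3, 1.4) in frame 1 and (7.7, 3.7) in frame 3.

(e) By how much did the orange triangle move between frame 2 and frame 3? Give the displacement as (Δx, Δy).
(1.0, -4.0)

The orange triangle was at (16.6, 14.6) in frame 2 and (17.6, 10.6) in frame 3.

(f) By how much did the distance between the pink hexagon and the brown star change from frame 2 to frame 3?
-3.4

Distance in frame 2: 8.3. Distance in frame 3: 4.9.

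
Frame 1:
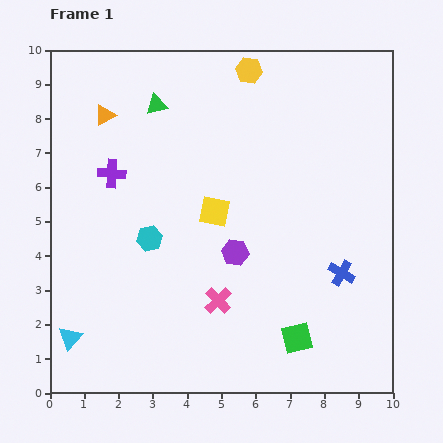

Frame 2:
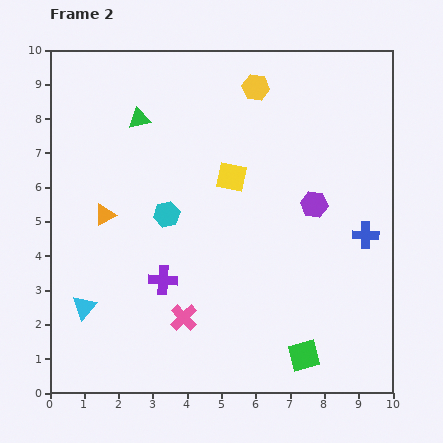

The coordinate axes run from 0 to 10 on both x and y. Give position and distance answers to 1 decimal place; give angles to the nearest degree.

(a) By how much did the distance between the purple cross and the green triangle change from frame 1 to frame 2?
+2.4

Distance in frame 1: 2.4. Distance in frame 2: 4.8.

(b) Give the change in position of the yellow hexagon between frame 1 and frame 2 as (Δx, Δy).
(0.2, -0.5)

The yellow hexagon was at (5.8, 9.4) in frame 1 and (6.0, 8.9) in frame 2.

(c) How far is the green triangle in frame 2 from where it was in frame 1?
0.6

The green triangle moved from (3.1, 8.4) to (2.6, 8.0), a distance of √(0.5² + 0.4²) ≈ 0.6.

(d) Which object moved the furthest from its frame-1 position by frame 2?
the purple cross

(moved 3.4; next 2.9)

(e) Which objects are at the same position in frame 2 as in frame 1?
none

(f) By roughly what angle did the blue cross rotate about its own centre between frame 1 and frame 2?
29° counter-clockwise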